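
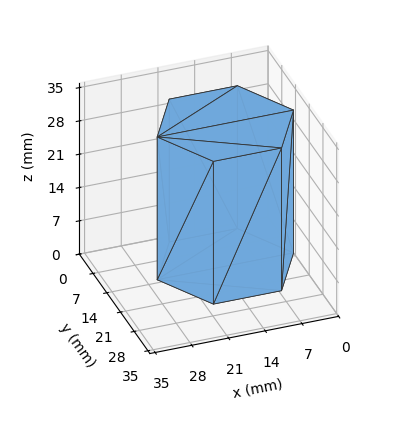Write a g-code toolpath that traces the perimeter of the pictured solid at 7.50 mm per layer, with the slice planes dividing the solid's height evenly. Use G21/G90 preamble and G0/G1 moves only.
Reading the render: the shape is a regular 6-sided prism (a cylinder approximated with 6 flat sides), circumscribed radius ≈ 13 mm, height ≈ 30 mm (dimensions read to the nearest mm from the axis ticks). For the g-code, the solid's height is divided into equal slices at the stated Δz and each level perimeter traced with G1 moves after a G0 lift.

; perimeter-only toolpath
G21 ; units = mm
G90 ; absolute positioning
G28 ; home
; layer 1
G0 Z7.50
G0 X26.00 Y13.00
G1 X19.50 Y24.26
G1 X6.50 Y24.26
G1 X0.00 Y13.00
G1 X6.50 Y1.74
G1 X19.50 Y1.74
G1 X26.00 Y13.00
; layer 2
G0 Z15.00
G0 X26.00 Y13.00
G1 X19.50 Y24.26
G1 X6.50 Y24.26
G1 X0.00 Y13.00
G1 X6.50 Y1.74
G1 X19.50 Y1.74
G1 X26.00 Y13.00
; layer 3
G0 Z22.50
G0 X26.00 Y13.00
G1 X19.50 Y24.26
G1 X6.50 Y24.26
G1 X0.00 Y13.00
G1 X6.50 Y1.74
G1 X19.50 Y1.74
G1 X26.00 Y13.00
; layer 4
G0 Z30.00
G0 X26.00 Y13.00
G1 X19.50 Y24.26
G1 X6.50 Y24.26
G1 X0.00 Y13.00
G1 X6.50 Y1.74
G1 X19.50 Y1.74
G1 X26.00 Y13.00
M2 ; end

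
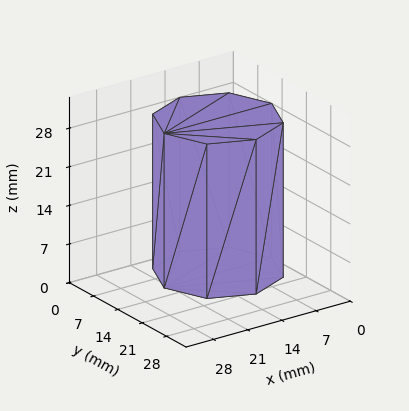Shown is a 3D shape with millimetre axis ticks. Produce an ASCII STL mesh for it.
Reading the render: the shape is a regular 8-sided prism (a cylinder approximated with 8 flat sides), circumscribed radius ≈ 11 mm, height ≈ 28 mm (dimensions read to the nearest mm from the axis ticks). For the STL, each face is triangulated and given an outward normal.

solid part
  facet normal 0.0000 0.0000 -1.0000
    outer loop
      vertex 11.0 22.0 0.0
      vertex 18.8 18.8 0.0
      vertex 22.0 11.0 0.0
    endloop
  endfacet
  facet normal 0.0000 0.0000 -1.0000
    outer loop
      vertex 3.2 18.8 0.0
      vertex 11.0 22.0 0.0
      vertex 22.0 11.0 0.0
    endloop
  endfacet
  facet normal 0.0000 0.0000 -1.0000
    outer loop
      vertex 0.0 11.0 0.0
      vertex 3.2 18.8 0.0
      vertex 22.0 11.0 0.0
    endloop
  endfacet
  facet normal 0.0000 0.0000 -1.0000
    outer loop
      vertex 3.2 3.2 0.0
      vertex 0.0 11.0 0.0
      vertex 22.0 11.0 0.0
    endloop
  endfacet
  facet normal 0.0000 0.0000 -1.0000
    outer loop
      vertex 11.0 0.0 0.0
      vertex 3.2 3.2 0.0
      vertex 22.0 11.0 0.0
    endloop
  endfacet
  facet normal 0.0000 0.0000 -1.0000
    outer loop
      vertex 18.8 3.2 0.0
      vertex 11.0 0.0 0.0
      vertex 22.0 11.0 0.0
    endloop
  endfacet
  facet normal 0.0000 0.0000 1.0000
    outer loop
      vertex 22.0 11.0 28.0
      vertex 18.8 18.8 28.0
      vertex 11.0 22.0 28.0
    endloop
  endfacet
  facet normal 0.0000 0.0000 1.0000
    outer loop
      vertex 22.0 11.0 28.0
      vertex 11.0 22.0 28.0
      vertex 3.2 18.8 28.0
    endloop
  endfacet
  facet normal 0.0000 0.0000 1.0000
    outer loop
      vertex 22.0 11.0 28.0
      vertex 3.2 18.8 28.0
      vertex 0.0 11.0 28.0
    endloop
  endfacet
  facet normal 0.0000 0.0000 1.0000
    outer loop
      vertex 22.0 11.0 28.0
      vertex 0.0 11.0 28.0
      vertex 3.2 3.2 28.0
    endloop
  endfacet
  facet normal 0.0000 0.0000 1.0000
    outer loop
      vertex 22.0 11.0 28.0
      vertex 3.2 3.2 28.0
      vertex 11.0 0.0 28.0
    endloop
  endfacet
  facet normal 0.0000 0.0000 1.0000
    outer loop
      vertex 22.0 11.0 28.0
      vertex 11.0 0.0 28.0
      vertex 18.8 3.2 28.0
    endloop
  endfacet
  facet normal 0.9252 0.3796 0.0000
    outer loop
      vertex 22.0 11.0 0.0
      vertex 18.8 18.8 0.0
      vertex 18.8 18.8 28.0
    endloop
  endfacet
  facet normal 0.9252 0.3796 0.0000
    outer loop
      vertex 22.0 11.0 0.0
      vertex 18.8 18.8 28.0
      vertex 22.0 11.0 28.0
    endloop
  endfacet
  facet normal 0.3796 0.9252 0.0000
    outer loop
      vertex 18.8 18.8 0.0
      vertex 11.0 22.0 0.0
      vertex 11.0 22.0 28.0
    endloop
  endfacet
  facet normal 0.3796 0.9252 0.0000
    outer loop
      vertex 18.8 18.8 0.0
      vertex 11.0 22.0 28.0
      vertex 18.8 18.8 28.0
    endloop
  endfacet
  facet normal -0.3796 0.9252 0.0000
    outer loop
      vertex 11.0 22.0 0.0
      vertex 3.2 18.8 0.0
      vertex 3.2 18.8 28.0
    endloop
  endfacet
  facet normal -0.3796 0.9252 0.0000
    outer loop
      vertex 11.0 22.0 0.0
      vertex 3.2 18.8 28.0
      vertex 11.0 22.0 28.0
    endloop
  endfacet
  facet normal -0.9252 0.3796 0.0000
    outer loop
      vertex 3.2 18.8 0.0
      vertex 0.0 11.0 0.0
      vertex 0.0 11.0 28.0
    endloop
  endfacet
  facet normal -0.9252 0.3796 0.0000
    outer loop
      vertex 3.2 18.8 0.0
      vertex 0.0 11.0 28.0
      vertex 3.2 18.8 28.0
    endloop
  endfacet
  facet normal -0.9252 -0.3796 0.0000
    outer loop
      vertex 0.0 11.0 0.0
      vertex 3.2 3.2 0.0
      vertex 3.2 3.2 28.0
    endloop
  endfacet
  facet normal -0.9252 -0.3796 0.0000
    outer loop
      vertex 0.0 11.0 0.0
      vertex 3.2 3.2 28.0
      vertex 0.0 11.0 28.0
    endloop
  endfacet
  facet normal -0.3796 -0.9252 0.0000
    outer loop
      vertex 3.2 3.2 0.0
      vertex 11.0 0.0 0.0
      vertex 11.0 0.0 28.0
    endloop
  endfacet
  facet normal -0.3796 -0.9252 0.0000
    outer loop
      vertex 3.2 3.2 0.0
      vertex 11.0 0.0 28.0
      vertex 3.2 3.2 28.0
    endloop
  endfacet
  facet normal 0.3796 -0.9252 0.0000
    outer loop
      vertex 11.0 0.0 0.0
      vertex 18.8 3.2 0.0
      vertex 18.8 3.2 28.0
    endloop
  endfacet
  facet normal 0.3796 -0.9252 0.0000
    outer loop
      vertex 11.0 0.0 0.0
      vertex 18.8 3.2 28.0
      vertex 11.0 0.0 28.0
    endloop
  endfacet
  facet normal 0.9252 -0.3796 0.0000
    outer loop
      vertex 18.8 3.2 0.0
      vertex 22.0 11.0 0.0
      vertex 22.0 11.0 28.0
    endloop
  endfacet
  facet normal 0.9252 -0.3796 0.0000
    outer loop
      vertex 18.8 3.2 0.0
      vertex 22.0 11.0 28.0
      vertex 18.8 3.2 28.0
    endloop
  endfacet
endsolid part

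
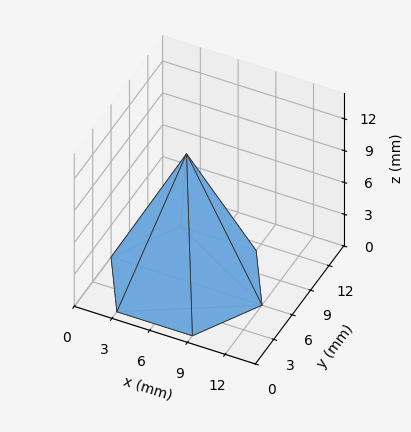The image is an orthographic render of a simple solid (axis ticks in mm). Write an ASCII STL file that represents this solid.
Reading the render: the shape is a regular 6-sided pyramid, base circumscribed radius ≈ 6 mm, apex at z ≈ 12 mm (dimensions read to the nearest mm from the axis ticks). For the STL, each face is triangulated and given an outward normal.

solid part
  facet normal 0.0000 0.0000 -1.0000
    outer loop
      vertex 3.000 11.196 0.000
      vertex 9.000 11.196 0.000
      vertex 12.000 6.000 0.000
    endloop
  endfacet
  facet normal 0.0000 0.0000 -1.0000
    outer loop
      vertex 0.000 6.000 0.000
      vertex 3.000 11.196 0.000
      vertex 12.000 6.000 0.000
    endloop
  endfacet
  facet normal 0.0000 0.0000 -1.0000
    outer loop
      vertex 3.000 0.804 0.000
      vertex 0.000 6.000 0.000
      vertex 12.000 6.000 0.000
    endloop
  endfacet
  facet normal 0.0000 0.0000 -1.0000
    outer loop
      vertex 9.000 0.804 0.000
      vertex 3.000 0.804 0.000
      vertex 12.000 6.000 0.000
    endloop
  endfacet
  facet normal 0.7947 0.4588 0.3974
    outer loop
      vertex 12.000 6.000 0.000
      vertex 9.000 11.196 0.000
      vertex 6.000 6.000 12.000
    endloop
  endfacet
  facet normal 0.0000 0.9177 0.3973
    outer loop
      vertex 9.000 11.196 0.000
      vertex 3.000 11.196 0.000
      vertex 6.000 6.000 12.000
    endloop
  endfacet
  facet normal -0.7947 0.4588 0.3974
    outer loop
      vertex 3.000 11.196 0.000
      vertex 0.000 6.000 0.000
      vertex 6.000 6.000 12.000
    endloop
  endfacet
  facet normal -0.7947 -0.4588 0.3974
    outer loop
      vertex 0.000 6.000 0.000
      vertex 3.000 0.804 0.000
      vertex 6.000 6.000 12.000
    endloop
  endfacet
  facet normal 0.0000 -0.9177 0.3973
    outer loop
      vertex 3.000 0.804 0.000
      vertex 9.000 0.804 0.000
      vertex 6.000 6.000 12.000
    endloop
  endfacet
  facet normal 0.7947 -0.4588 0.3974
    outer loop
      vertex 9.000 0.804 0.000
      vertex 12.000 6.000 0.000
      vertex 6.000 6.000 12.000
    endloop
  endfacet
endsolid part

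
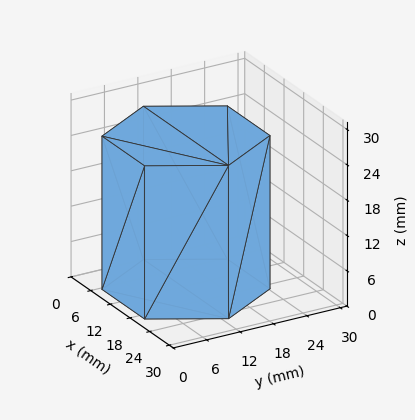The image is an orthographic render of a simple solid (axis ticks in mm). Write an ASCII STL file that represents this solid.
Reading the render: the shape is a regular 6-sided prism (a cylinder approximated with 6 flat sides), circumscribed radius ≈ 13 mm, height ≈ 26 mm (dimensions read to the nearest mm from the axis ticks). For the STL, each face is triangulated and given an outward normal.

solid part
  facet normal 0.0000 0.0000 -1.0000
    outer loop
      vertex 6.50 24.26 0.00
      vertex 19.50 24.26 0.00
      vertex 26.00 13.00 0.00
    endloop
  endfacet
  facet normal 0.0000 0.0000 -1.0000
    outer loop
      vertex 0.00 13.00 0.00
      vertex 6.50 24.26 0.00
      vertex 26.00 13.00 0.00
    endloop
  endfacet
  facet normal 0.0000 0.0000 -1.0000
    outer loop
      vertex 6.50 1.74 0.00
      vertex 0.00 13.00 0.00
      vertex 26.00 13.00 0.00
    endloop
  endfacet
  facet normal 0.0000 0.0000 -1.0000
    outer loop
      vertex 19.50 1.74 0.00
      vertex 6.50 1.74 0.00
      vertex 26.00 13.00 0.00
    endloop
  endfacet
  facet normal 0.0000 0.0000 1.0000
    outer loop
      vertex 26.00 13.00 26.00
      vertex 19.50 24.26 26.00
      vertex 6.50 24.26 26.00
    endloop
  endfacet
  facet normal 0.0000 0.0000 1.0000
    outer loop
      vertex 26.00 13.00 26.00
      vertex 6.50 24.26 26.00
      vertex 0.00 13.00 26.00
    endloop
  endfacet
  facet normal 0.0000 0.0000 1.0000
    outer loop
      vertex 26.00 13.00 26.00
      vertex 0.00 13.00 26.00
      vertex 6.50 1.74 26.00
    endloop
  endfacet
  facet normal 0.0000 0.0000 1.0000
    outer loop
      vertex 26.00 13.00 26.00
      vertex 6.50 1.74 26.00
      vertex 19.50 1.74 26.00
    endloop
  endfacet
  facet normal 0.8661 0.4999 0.0000
    outer loop
      vertex 26.00 13.00 0.00
      vertex 19.50 24.26 0.00
      vertex 19.50 24.26 26.00
    endloop
  endfacet
  facet normal 0.8661 0.4999 0.0000
    outer loop
      vertex 26.00 13.00 0.00
      vertex 19.50 24.26 26.00
      vertex 26.00 13.00 26.00
    endloop
  endfacet
  facet normal 0.0000 1.0000 0.0000
    outer loop
      vertex 19.50 24.26 0.00
      vertex 6.50 24.26 0.00
      vertex 6.50 24.26 26.00
    endloop
  endfacet
  facet normal 0.0000 1.0000 0.0000
    outer loop
      vertex 19.50 24.26 0.00
      vertex 6.50 24.26 26.00
      vertex 19.50 24.26 26.00
    endloop
  endfacet
  facet normal -0.8661 0.4999 0.0000
    outer loop
      vertex 6.50 24.26 0.00
      vertex 0.00 13.00 0.00
      vertex 0.00 13.00 26.00
    endloop
  endfacet
  facet normal -0.8661 0.4999 0.0000
    outer loop
      vertex 6.50 24.26 0.00
      vertex 0.00 13.00 26.00
      vertex 6.50 24.26 26.00
    endloop
  endfacet
  facet normal -0.8661 -0.4999 0.0000
    outer loop
      vertex 0.00 13.00 0.00
      vertex 6.50 1.74 0.00
      vertex 6.50 1.74 26.00
    endloop
  endfacet
  facet normal -0.8661 -0.4999 0.0000
    outer loop
      vertex 0.00 13.00 0.00
      vertex 6.50 1.74 26.00
      vertex 0.00 13.00 26.00
    endloop
  endfacet
  facet normal 0.0000 -1.0000 0.0000
    outer loop
      vertex 6.50 1.74 0.00
      vertex 19.50 1.74 0.00
      vertex 19.50 1.74 26.00
    endloop
  endfacet
  facet normal 0.0000 -1.0000 0.0000
    outer loop
      vertex 6.50 1.74 0.00
      vertex 19.50 1.74 26.00
      vertex 6.50 1.74 26.00
    endloop
  endfacet
  facet normal 0.8661 -0.4999 0.0000
    outer loop
      vertex 19.50 1.74 0.00
      vertex 26.00 13.00 0.00
      vertex 26.00 13.00 26.00
    endloop
  endfacet
  facet normal 0.8661 -0.4999 0.0000
    outer loop
      vertex 19.50 1.74 0.00
      vertex 26.00 13.00 26.00
      vertex 19.50 1.74 26.00
    endloop
  endfacet
endsolid part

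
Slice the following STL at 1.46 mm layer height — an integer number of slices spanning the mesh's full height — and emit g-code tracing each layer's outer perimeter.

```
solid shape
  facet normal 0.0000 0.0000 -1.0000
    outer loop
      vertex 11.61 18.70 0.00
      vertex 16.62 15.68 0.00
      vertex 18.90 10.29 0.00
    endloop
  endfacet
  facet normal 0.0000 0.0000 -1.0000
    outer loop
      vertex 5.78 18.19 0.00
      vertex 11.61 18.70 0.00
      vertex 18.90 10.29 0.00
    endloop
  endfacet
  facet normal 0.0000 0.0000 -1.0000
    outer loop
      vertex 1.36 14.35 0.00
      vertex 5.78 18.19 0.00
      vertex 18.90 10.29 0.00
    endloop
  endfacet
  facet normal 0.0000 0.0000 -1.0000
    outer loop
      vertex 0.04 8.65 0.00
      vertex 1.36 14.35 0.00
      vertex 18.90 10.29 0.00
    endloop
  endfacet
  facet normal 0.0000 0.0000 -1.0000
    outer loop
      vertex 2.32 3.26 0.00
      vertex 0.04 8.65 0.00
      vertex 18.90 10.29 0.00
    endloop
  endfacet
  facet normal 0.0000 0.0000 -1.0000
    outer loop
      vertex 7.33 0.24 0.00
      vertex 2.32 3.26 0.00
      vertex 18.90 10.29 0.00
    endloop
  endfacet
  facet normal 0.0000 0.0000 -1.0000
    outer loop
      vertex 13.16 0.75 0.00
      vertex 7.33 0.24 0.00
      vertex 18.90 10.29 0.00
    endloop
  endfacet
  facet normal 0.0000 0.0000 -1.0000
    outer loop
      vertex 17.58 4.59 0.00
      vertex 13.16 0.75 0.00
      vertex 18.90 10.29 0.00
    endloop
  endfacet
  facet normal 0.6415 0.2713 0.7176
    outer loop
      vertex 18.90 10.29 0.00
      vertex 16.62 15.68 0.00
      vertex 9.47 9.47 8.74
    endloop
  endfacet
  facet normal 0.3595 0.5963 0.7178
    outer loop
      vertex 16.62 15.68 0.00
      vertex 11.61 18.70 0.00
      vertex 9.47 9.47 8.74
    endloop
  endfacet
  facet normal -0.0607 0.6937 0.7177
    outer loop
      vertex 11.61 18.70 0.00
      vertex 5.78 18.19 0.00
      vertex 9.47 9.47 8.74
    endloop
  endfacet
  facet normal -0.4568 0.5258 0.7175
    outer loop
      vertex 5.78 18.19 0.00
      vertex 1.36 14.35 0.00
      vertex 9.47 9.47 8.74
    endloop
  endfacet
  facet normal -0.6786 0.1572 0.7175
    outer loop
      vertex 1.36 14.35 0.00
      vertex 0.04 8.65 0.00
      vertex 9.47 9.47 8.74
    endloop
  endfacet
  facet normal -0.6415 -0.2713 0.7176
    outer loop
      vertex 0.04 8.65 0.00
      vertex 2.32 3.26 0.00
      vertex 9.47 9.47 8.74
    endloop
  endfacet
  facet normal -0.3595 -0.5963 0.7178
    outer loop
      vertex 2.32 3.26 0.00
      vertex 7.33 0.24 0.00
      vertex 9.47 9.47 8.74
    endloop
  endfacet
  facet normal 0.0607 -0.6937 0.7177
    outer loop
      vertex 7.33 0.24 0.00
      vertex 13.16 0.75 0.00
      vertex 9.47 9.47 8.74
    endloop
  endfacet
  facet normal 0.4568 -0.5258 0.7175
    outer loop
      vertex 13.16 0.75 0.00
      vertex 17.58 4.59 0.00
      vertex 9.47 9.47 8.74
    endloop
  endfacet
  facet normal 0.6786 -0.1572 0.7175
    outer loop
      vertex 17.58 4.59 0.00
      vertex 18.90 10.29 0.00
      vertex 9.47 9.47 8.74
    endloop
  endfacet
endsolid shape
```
; perimeter-only toolpath
G21 ; units = mm
G90 ; absolute positioning
G28 ; home
; layer 1
G0 Z1.46
G0 X17.33 Y10.15
G1 X15.43 Y14.64
G1 X11.25 Y17.16
G1 X6.40 Y16.74
G1 X2.71 Y13.54
G1 X1.61 Y8.79
G1 X3.51 Y4.29
G1 X7.69 Y1.78
G1 X12.54 Y2.20
G1 X16.23 Y5.40
G1 X17.33 Y10.15
; layer 2
G0 Z2.91
G0 X15.76 Y10.02
G1 X14.24 Y13.61
G1 X10.90 Y15.62
G1 X7.01 Y15.28
G1 X4.06 Y12.72
G1 X3.18 Y8.92
G1 X4.70 Y5.33
G1 X8.04 Y3.32
G1 X11.93 Y3.66
G1 X14.88 Y6.22
G1 X15.76 Y10.02
; layer 3
G0 Z4.37
G0 X14.18 Y9.88
G1 X13.05 Y12.57
G1 X10.54 Y14.09
G1 X7.62 Y13.83
G1 X5.42 Y11.91
G1 X4.75 Y9.06
G1 X5.90 Y6.37
G1 X8.40 Y4.86
G1 X11.32 Y5.11
G1 X13.52 Y7.03
G1 X14.18 Y9.88
; layer 4
G0 Z5.83
G0 X12.61 Y9.74
G1 X11.85 Y11.54
G1 X10.18 Y12.55
G1 X8.24 Y12.38
G1 X6.77 Y11.10
G1 X6.33 Y9.20
G1 X7.09 Y7.40
G1 X8.76 Y6.39
G1 X10.70 Y6.56
G1 X12.17 Y7.84
G1 X12.61 Y9.74
; layer 5
G0 Z7.28
G0 X11.04 Y9.61
G1 X10.66 Y10.51
G1 X9.83 Y11.01
G1 X8.86 Y10.92
G1 X8.12 Y10.28
G1 X7.90 Y9.33
G1 X8.28 Y8.44
G1 X9.11 Y7.93
G1 X10.09 Y8.02
G1 X10.82 Y8.66
G1 X11.04 Y9.61
M2 ; end

The solid is a regular 10-sided pyramid, base circumscribed radius ≈ 9.47 mm, apex at z ≈ 8.74 mm. Slicing at Δz = 1.46 mm — 6 equal slices spanning the solid's height, so layer i sits at z = i·h/6 — gives 5 non-empty perimeters. Each is a 10-segment closed polygon; G0 lifts to the layer z and rapids to the start vertex, then G1 traces the edges. The cross-section shrinks linearly with z (the slice at the apex is degenerate and omitted).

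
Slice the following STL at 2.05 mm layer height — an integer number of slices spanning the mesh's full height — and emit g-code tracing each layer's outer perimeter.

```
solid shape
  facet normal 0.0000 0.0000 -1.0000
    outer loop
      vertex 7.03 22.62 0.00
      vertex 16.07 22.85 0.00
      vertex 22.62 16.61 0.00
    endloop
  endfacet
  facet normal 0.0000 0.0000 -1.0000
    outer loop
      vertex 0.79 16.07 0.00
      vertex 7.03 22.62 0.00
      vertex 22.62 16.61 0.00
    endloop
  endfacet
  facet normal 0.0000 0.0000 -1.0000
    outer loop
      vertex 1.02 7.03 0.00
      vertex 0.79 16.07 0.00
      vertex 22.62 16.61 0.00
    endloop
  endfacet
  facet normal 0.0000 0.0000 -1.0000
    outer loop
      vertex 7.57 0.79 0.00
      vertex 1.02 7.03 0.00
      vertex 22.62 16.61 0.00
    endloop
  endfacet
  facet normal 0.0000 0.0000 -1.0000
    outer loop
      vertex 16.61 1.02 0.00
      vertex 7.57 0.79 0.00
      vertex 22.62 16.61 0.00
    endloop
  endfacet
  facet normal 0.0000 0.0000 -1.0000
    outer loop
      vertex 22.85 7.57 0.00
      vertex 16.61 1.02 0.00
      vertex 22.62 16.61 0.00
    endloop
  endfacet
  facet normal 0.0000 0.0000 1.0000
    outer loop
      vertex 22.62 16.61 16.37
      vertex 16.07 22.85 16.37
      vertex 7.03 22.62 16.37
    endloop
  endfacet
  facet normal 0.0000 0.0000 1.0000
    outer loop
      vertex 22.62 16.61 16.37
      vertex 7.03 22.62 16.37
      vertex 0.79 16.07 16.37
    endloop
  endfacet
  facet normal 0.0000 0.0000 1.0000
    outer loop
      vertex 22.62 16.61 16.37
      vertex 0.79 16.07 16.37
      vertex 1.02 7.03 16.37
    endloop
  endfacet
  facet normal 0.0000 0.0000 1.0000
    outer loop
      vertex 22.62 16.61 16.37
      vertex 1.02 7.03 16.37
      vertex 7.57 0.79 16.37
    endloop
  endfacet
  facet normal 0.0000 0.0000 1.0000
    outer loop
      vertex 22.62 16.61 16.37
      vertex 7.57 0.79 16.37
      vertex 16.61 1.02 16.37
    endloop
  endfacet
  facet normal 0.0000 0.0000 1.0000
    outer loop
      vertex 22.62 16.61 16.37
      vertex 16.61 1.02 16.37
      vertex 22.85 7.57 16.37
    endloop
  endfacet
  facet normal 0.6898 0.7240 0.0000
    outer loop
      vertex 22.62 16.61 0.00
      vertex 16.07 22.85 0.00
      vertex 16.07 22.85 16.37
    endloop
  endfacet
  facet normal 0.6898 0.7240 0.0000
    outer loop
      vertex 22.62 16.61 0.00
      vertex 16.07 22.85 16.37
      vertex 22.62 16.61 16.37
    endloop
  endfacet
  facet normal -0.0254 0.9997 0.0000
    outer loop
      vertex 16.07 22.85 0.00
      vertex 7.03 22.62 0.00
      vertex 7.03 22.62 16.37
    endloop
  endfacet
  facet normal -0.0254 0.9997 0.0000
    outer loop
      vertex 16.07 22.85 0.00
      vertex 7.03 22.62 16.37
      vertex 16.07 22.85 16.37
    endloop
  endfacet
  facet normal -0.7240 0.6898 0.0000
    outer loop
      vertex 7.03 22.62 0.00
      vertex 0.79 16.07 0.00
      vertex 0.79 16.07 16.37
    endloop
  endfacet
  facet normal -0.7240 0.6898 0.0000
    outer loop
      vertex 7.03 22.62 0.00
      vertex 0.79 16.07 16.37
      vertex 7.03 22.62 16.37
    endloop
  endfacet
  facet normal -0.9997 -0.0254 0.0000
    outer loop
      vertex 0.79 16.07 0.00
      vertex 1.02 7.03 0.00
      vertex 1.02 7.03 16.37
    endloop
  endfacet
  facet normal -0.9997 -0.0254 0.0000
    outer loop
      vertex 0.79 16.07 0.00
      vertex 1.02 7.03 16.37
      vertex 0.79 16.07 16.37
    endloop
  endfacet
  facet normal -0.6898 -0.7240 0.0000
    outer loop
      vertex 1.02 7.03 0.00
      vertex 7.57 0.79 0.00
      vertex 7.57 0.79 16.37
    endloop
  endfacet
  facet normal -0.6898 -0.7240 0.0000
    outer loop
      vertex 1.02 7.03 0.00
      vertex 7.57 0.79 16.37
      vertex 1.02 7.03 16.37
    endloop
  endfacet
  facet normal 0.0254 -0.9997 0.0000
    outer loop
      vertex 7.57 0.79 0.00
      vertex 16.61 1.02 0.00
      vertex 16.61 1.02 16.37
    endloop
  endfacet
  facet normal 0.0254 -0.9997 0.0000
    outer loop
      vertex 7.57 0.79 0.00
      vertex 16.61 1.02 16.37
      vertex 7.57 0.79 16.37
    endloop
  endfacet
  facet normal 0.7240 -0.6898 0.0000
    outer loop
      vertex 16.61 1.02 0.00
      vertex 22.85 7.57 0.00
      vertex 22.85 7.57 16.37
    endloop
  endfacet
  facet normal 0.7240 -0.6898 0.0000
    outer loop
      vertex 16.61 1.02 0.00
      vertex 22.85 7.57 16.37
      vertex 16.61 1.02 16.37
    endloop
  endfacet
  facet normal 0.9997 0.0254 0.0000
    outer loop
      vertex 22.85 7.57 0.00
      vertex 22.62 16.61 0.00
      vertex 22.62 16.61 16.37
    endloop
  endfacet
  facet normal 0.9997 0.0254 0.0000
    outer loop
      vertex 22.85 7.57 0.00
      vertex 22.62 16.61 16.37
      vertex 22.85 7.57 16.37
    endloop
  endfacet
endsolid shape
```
; perimeter-only toolpath
G21 ; units = mm
G90 ; absolute positioning
G28 ; home
; layer 1
G0 Z2.05
G0 X22.62 Y16.61
G1 X16.07 Y22.85
G1 X7.03 Y22.62
G1 X0.79 Y16.07
G1 X1.02 Y7.03
G1 X7.57 Y0.79
G1 X16.61 Y1.02
G1 X22.85 Y7.57
G1 X22.62 Y16.61
; layer 2
G0 Z4.09
G0 X22.62 Y16.61
G1 X16.07 Y22.85
G1 X7.03 Y22.62
G1 X0.79 Y16.07
G1 X1.02 Y7.03
G1 X7.57 Y0.79
G1 X16.61 Y1.02
G1 X22.85 Y7.57
G1 X22.62 Y16.61
; layer 3
G0 Z6.14
G0 X22.62 Y16.61
G1 X16.07 Y22.85
G1 X7.03 Y22.62
G1 X0.79 Y16.07
G1 X1.02 Y7.03
G1 X7.57 Y0.79
G1 X16.61 Y1.02
G1 X22.85 Y7.57
G1 X22.62 Y16.61
; layer 4
G0 Z8.19
G0 X22.62 Y16.61
G1 X16.07 Y22.85
G1 X7.03 Y22.62
G1 X0.79 Y16.07
G1 X1.02 Y7.03
G1 X7.57 Y0.79
G1 X16.61 Y1.02
G1 X22.85 Y7.57
G1 X22.62 Y16.61
; layer 5
G0 Z10.23
G0 X22.62 Y16.61
G1 X16.07 Y22.85
G1 X7.03 Y22.62
G1 X0.79 Y16.07
G1 X1.02 Y7.03
G1 X7.57 Y0.79
G1 X16.61 Y1.02
G1 X22.85 Y7.57
G1 X22.62 Y16.61
; layer 6
G0 Z12.28
G0 X22.62 Y16.61
G1 X16.07 Y22.85
G1 X7.03 Y22.62
G1 X0.79 Y16.07
G1 X1.02 Y7.03
G1 X7.57 Y0.79
G1 X16.61 Y1.02
G1 X22.85 Y7.57
G1 X22.62 Y16.61
; layer 7
G0 Z14.32
G0 X22.62 Y16.61
G1 X16.07 Y22.85
G1 X7.03 Y22.62
G1 X0.79 Y16.07
G1 X1.02 Y7.03
G1 X7.57 Y0.79
G1 X16.61 Y1.02
G1 X22.85 Y7.57
G1 X22.62 Y16.61
; layer 8
G0 Z16.37
G0 X22.62 Y16.61
G1 X16.07 Y22.85
G1 X7.03 Y22.62
G1 X0.79 Y16.07
G1 X1.02 Y7.03
G1 X7.57 Y0.79
G1 X16.61 Y1.02
G1 X22.85 Y7.57
G1 X22.62 Y16.61
M2 ; end

The solid is a regular 8-sided prism (a cylinder approximated with 8 flat sides), circumscribed radius ≈ 11.8 mm, height ≈ 16.4 mm. Slicing at Δz = 2.05 mm — 8 equal slices spanning the solid's height, so layer i sits at z = i·h/8 — gives 8 non-empty perimeters. Each is a 8-segment closed polygon; G0 lifts to the layer z and rapids to the start vertex, then G1 traces the edges.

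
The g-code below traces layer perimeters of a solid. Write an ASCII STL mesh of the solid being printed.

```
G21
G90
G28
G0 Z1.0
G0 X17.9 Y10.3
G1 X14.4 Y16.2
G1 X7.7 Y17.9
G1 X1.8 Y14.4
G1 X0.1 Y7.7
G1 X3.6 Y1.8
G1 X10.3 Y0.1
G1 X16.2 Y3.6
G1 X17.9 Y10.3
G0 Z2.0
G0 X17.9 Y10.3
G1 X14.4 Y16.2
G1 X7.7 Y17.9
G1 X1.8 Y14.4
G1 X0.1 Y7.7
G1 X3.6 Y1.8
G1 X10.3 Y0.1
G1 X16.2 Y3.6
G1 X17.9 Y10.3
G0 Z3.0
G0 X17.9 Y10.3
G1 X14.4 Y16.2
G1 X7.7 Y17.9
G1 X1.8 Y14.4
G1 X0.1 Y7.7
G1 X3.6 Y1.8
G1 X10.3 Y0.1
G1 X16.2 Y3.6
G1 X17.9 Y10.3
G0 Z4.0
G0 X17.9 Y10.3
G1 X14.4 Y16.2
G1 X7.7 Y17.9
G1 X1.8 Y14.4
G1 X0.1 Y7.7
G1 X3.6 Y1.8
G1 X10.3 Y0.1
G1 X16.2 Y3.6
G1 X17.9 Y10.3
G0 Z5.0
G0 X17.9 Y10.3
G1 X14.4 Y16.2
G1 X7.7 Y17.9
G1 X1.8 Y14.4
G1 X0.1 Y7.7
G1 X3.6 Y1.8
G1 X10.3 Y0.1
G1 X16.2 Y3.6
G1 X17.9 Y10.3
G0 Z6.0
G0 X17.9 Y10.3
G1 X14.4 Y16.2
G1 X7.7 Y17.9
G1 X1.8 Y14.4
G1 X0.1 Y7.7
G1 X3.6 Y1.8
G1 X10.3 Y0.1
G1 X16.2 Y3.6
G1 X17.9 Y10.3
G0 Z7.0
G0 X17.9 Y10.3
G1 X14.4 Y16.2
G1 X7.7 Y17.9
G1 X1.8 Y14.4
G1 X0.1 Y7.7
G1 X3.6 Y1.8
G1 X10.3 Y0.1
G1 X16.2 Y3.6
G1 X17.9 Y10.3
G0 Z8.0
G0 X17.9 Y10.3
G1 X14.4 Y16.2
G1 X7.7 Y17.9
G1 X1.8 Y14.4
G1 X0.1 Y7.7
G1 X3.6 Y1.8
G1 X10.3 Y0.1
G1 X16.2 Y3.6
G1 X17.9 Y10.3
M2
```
solid part
  facet normal 0.0000 0.0000 -1.0000
    outer loop
      vertex 7.7 17.9 0.0
      vertex 14.4 16.2 0.0
      vertex 17.9 10.3 0.0
    endloop
  endfacet
  facet normal 0.0000 0.0000 -1.0000
    outer loop
      vertex 1.8 14.4 0.0
      vertex 7.7 17.9 0.0
      vertex 17.9 10.3 0.0
    endloop
  endfacet
  facet normal 0.0000 0.0000 -1.0000
    outer loop
      vertex 0.1 7.7 0.0
      vertex 1.8 14.4 0.0
      vertex 17.9 10.3 0.0
    endloop
  endfacet
  facet normal 0.0000 0.0000 -1.0000
    outer loop
      vertex 3.6 1.8 0.0
      vertex 0.1 7.7 0.0
      vertex 17.9 10.3 0.0
    endloop
  endfacet
  facet normal 0.0000 0.0000 -1.0000
    outer loop
      vertex 10.3 0.1 0.0
      vertex 3.6 1.8 0.0
      vertex 17.9 10.3 0.0
    endloop
  endfacet
  facet normal 0.0000 0.0000 -1.0000
    outer loop
      vertex 16.2 3.6 0.0
      vertex 10.3 0.1 0.0
      vertex 17.9 10.3 0.0
    endloop
  endfacet
  facet normal 0.0000 0.0000 1.0000
    outer loop
      vertex 17.9 10.3 8.0
      vertex 14.4 16.2 8.0
      vertex 7.7 17.9 8.0
    endloop
  endfacet
  facet normal 0.0000 0.0000 1.0000
    outer loop
      vertex 17.9 10.3 8.0
      vertex 7.7 17.9 8.0
      vertex 1.8 14.4 8.0
    endloop
  endfacet
  facet normal 0.0000 0.0000 1.0000
    outer loop
      vertex 17.9 10.3 8.0
      vertex 1.8 14.4 8.0
      vertex 0.1 7.7 8.0
    endloop
  endfacet
  facet normal 0.0000 0.0000 1.0000
    outer loop
      vertex 17.9 10.3 8.0
      vertex 0.1 7.7 8.0
      vertex 3.6 1.8 8.0
    endloop
  endfacet
  facet normal 0.0000 0.0000 1.0000
    outer loop
      vertex 17.9 10.3 8.0
      vertex 3.6 1.8 8.0
      vertex 10.3 0.1 8.0
    endloop
  endfacet
  facet normal 0.0000 0.0000 1.0000
    outer loop
      vertex 17.9 10.3 8.0
      vertex 10.3 0.1 8.0
      vertex 16.2 3.6 8.0
    endloop
  endfacet
  facet normal 0.8601 0.5102 0.0000
    outer loop
      vertex 17.9 10.3 0.0
      vertex 14.4 16.2 0.0
      vertex 14.4 16.2 8.0
    endloop
  endfacet
  facet normal 0.8601 0.5102 0.0000
    outer loop
      vertex 17.9 10.3 0.0
      vertex 14.4 16.2 8.0
      vertex 17.9 10.3 8.0
    endloop
  endfacet
  facet normal 0.2459 0.9693 0.0000
    outer loop
      vertex 14.4 16.2 0.0
      vertex 7.7 17.9 0.0
      vertex 7.7 17.9 8.0
    endloop
  endfacet
  facet normal 0.2459 0.9693 0.0000
    outer loop
      vertex 14.4 16.2 0.0
      vertex 7.7 17.9 8.0
      vertex 14.4 16.2 8.0
    endloop
  endfacet
  facet normal -0.5102 0.8601 0.0000
    outer loop
      vertex 7.7 17.9 0.0
      vertex 1.8 14.4 0.0
      vertex 1.8 14.4 8.0
    endloop
  endfacet
  facet normal -0.5102 0.8601 0.0000
    outer loop
      vertex 7.7 17.9 0.0
      vertex 1.8 14.4 8.0
      vertex 7.7 17.9 8.0
    endloop
  endfacet
  facet normal -0.9693 0.2459 0.0000
    outer loop
      vertex 1.8 14.4 0.0
      vertex 0.1 7.7 0.0
      vertex 0.1 7.7 8.0
    endloop
  endfacet
  facet normal -0.9693 0.2459 0.0000
    outer loop
      vertex 1.8 14.4 0.0
      vertex 0.1 7.7 8.0
      vertex 1.8 14.4 8.0
    endloop
  endfacet
  facet normal -0.8601 -0.5102 0.0000
    outer loop
      vertex 0.1 7.7 0.0
      vertex 3.6 1.8 0.0
      vertex 3.6 1.8 8.0
    endloop
  endfacet
  facet normal -0.8601 -0.5102 0.0000
    outer loop
      vertex 0.1 7.7 0.0
      vertex 3.6 1.8 8.0
      vertex 0.1 7.7 8.0
    endloop
  endfacet
  facet normal -0.2459 -0.9693 0.0000
    outer loop
      vertex 3.6 1.8 0.0
      vertex 10.3 0.1 0.0
      vertex 10.3 0.1 8.0
    endloop
  endfacet
  facet normal -0.2459 -0.9693 0.0000
    outer loop
      vertex 3.6 1.8 0.0
      vertex 10.3 0.1 8.0
      vertex 3.6 1.8 8.0
    endloop
  endfacet
  facet normal 0.5102 -0.8601 0.0000
    outer loop
      vertex 10.3 0.1 0.0
      vertex 16.2 3.6 0.0
      vertex 16.2 3.6 8.0
    endloop
  endfacet
  facet normal 0.5102 -0.8601 0.0000
    outer loop
      vertex 10.3 0.1 0.0
      vertex 16.2 3.6 8.0
      vertex 10.3 0.1 8.0
    endloop
  endfacet
  facet normal 0.9693 -0.2459 0.0000
    outer loop
      vertex 16.2 3.6 0.0
      vertex 17.9 10.3 0.0
      vertex 17.9 10.3 8.0
    endloop
  endfacet
  facet normal 0.9693 -0.2459 0.0000
    outer loop
      vertex 16.2 3.6 0.0
      vertex 17.9 10.3 8.0
      vertex 16.2 3.6 8.0
    endloop
  endfacet
endsolid part

The G0 Z moves step by Δz≈1.0 mm. Every layer's G1 loop is the same polygon, so the solid is a straight extrusion of it from z=0 to z≈8. Closing with flat bottom and top caps and triangulating gives 28 facets — a regular 8-sided prism (a cylinder approximated with 8 flat sides), circumscribed radius ≈ 9 mm, height ≈ 8 mm.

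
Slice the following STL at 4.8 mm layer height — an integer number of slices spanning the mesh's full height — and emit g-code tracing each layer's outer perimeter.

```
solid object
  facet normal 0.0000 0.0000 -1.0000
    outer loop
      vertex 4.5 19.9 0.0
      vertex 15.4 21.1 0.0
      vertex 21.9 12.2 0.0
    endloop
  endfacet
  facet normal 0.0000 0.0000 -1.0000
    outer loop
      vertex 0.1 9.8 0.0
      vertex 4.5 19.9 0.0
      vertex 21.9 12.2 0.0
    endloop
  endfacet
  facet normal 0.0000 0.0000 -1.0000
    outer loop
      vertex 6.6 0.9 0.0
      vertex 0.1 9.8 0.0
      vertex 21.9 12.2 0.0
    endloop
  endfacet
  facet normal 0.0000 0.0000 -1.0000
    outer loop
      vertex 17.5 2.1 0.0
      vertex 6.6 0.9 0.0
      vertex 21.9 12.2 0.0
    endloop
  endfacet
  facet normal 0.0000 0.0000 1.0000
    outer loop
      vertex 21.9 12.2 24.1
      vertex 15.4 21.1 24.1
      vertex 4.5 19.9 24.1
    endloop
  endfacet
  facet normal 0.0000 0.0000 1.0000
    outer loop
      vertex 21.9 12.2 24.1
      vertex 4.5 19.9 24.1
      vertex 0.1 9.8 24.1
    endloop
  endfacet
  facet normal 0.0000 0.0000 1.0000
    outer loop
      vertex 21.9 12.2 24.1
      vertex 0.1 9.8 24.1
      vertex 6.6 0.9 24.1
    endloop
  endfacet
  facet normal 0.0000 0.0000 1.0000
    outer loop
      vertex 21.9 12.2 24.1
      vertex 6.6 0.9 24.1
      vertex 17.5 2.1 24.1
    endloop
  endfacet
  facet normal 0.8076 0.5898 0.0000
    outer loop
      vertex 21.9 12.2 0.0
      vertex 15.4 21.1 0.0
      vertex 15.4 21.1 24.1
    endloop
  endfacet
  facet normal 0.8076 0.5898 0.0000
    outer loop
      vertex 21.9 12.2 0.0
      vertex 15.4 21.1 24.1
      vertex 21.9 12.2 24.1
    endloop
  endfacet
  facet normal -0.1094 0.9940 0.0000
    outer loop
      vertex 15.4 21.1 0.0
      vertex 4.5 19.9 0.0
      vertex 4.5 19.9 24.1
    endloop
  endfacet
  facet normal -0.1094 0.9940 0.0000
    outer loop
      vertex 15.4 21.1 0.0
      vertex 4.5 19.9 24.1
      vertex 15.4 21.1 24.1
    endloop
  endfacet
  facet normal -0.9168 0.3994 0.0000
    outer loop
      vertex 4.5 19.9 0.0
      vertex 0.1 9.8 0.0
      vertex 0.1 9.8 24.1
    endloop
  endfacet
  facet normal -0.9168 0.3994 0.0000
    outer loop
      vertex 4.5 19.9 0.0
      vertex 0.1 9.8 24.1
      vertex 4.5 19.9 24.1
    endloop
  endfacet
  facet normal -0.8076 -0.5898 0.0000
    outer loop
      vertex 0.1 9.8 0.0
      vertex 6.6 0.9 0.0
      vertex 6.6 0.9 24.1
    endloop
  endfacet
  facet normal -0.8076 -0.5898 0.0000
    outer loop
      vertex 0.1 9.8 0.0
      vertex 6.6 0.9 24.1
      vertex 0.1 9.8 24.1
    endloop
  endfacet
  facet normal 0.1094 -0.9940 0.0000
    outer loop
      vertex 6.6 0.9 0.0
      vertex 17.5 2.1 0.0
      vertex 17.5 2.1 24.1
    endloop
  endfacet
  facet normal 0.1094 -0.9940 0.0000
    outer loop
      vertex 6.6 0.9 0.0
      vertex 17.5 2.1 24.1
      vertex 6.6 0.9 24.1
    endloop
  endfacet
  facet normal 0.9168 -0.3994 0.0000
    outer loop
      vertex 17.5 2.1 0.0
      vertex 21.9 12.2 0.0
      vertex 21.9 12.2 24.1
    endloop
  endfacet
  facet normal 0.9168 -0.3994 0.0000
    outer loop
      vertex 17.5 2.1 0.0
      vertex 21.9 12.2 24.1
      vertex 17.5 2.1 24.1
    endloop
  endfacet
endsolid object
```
; perimeter-only toolpath
G21 ; units = mm
G90 ; absolute positioning
G28 ; home
; layer 1
G0 Z4.8
G0 X21.9 Y12.2
G1 X15.4 Y21.1
G1 X4.5 Y19.9
G1 X0.1 Y9.8
G1 X6.6 Y0.9
G1 X17.5 Y2.1
G1 X21.9 Y12.2
; layer 2
G0 Z9.6
G0 X21.9 Y12.2
G1 X15.4 Y21.1
G1 X4.5 Y19.9
G1 X0.1 Y9.8
G1 X6.6 Y0.9
G1 X17.5 Y2.1
G1 X21.9 Y12.2
; layer 3
G0 Z14.5
G0 X21.9 Y12.2
G1 X15.4 Y21.1
G1 X4.5 Y19.9
G1 X0.1 Y9.8
G1 X6.6 Y0.9
G1 X17.5 Y2.1
G1 X21.9 Y12.2
; layer 4
G0 Z19.3
G0 X21.9 Y12.2
G1 X15.4 Y21.1
G1 X4.5 Y19.9
G1 X0.1 Y9.8
G1 X6.6 Y0.9
G1 X17.5 Y2.1
G1 X21.9 Y12.2
; layer 5
G0 Z24.1
G0 X21.9 Y12.2
G1 X15.4 Y21.1
G1 X4.5 Y19.9
G1 X0.1 Y9.8
G1 X6.6 Y0.9
G1 X17.5 Y2.1
G1 X21.9 Y12.2
M2 ; end

The solid is a regular 6-sided prism (a cylinder approximated with 6 flat sides), circumscribed radius ≈ 11 mm, height ≈ 24.1 mm. Slicing at Δz = 4.8 mm — 5 equal slices spanning the solid's height, so layer i sits at z = i·h/5 — gives 5 non-empty perimeters. Each is a 6-segment closed polygon; G0 lifts to the layer z and rapids to the start vertex, then G1 traces the edges.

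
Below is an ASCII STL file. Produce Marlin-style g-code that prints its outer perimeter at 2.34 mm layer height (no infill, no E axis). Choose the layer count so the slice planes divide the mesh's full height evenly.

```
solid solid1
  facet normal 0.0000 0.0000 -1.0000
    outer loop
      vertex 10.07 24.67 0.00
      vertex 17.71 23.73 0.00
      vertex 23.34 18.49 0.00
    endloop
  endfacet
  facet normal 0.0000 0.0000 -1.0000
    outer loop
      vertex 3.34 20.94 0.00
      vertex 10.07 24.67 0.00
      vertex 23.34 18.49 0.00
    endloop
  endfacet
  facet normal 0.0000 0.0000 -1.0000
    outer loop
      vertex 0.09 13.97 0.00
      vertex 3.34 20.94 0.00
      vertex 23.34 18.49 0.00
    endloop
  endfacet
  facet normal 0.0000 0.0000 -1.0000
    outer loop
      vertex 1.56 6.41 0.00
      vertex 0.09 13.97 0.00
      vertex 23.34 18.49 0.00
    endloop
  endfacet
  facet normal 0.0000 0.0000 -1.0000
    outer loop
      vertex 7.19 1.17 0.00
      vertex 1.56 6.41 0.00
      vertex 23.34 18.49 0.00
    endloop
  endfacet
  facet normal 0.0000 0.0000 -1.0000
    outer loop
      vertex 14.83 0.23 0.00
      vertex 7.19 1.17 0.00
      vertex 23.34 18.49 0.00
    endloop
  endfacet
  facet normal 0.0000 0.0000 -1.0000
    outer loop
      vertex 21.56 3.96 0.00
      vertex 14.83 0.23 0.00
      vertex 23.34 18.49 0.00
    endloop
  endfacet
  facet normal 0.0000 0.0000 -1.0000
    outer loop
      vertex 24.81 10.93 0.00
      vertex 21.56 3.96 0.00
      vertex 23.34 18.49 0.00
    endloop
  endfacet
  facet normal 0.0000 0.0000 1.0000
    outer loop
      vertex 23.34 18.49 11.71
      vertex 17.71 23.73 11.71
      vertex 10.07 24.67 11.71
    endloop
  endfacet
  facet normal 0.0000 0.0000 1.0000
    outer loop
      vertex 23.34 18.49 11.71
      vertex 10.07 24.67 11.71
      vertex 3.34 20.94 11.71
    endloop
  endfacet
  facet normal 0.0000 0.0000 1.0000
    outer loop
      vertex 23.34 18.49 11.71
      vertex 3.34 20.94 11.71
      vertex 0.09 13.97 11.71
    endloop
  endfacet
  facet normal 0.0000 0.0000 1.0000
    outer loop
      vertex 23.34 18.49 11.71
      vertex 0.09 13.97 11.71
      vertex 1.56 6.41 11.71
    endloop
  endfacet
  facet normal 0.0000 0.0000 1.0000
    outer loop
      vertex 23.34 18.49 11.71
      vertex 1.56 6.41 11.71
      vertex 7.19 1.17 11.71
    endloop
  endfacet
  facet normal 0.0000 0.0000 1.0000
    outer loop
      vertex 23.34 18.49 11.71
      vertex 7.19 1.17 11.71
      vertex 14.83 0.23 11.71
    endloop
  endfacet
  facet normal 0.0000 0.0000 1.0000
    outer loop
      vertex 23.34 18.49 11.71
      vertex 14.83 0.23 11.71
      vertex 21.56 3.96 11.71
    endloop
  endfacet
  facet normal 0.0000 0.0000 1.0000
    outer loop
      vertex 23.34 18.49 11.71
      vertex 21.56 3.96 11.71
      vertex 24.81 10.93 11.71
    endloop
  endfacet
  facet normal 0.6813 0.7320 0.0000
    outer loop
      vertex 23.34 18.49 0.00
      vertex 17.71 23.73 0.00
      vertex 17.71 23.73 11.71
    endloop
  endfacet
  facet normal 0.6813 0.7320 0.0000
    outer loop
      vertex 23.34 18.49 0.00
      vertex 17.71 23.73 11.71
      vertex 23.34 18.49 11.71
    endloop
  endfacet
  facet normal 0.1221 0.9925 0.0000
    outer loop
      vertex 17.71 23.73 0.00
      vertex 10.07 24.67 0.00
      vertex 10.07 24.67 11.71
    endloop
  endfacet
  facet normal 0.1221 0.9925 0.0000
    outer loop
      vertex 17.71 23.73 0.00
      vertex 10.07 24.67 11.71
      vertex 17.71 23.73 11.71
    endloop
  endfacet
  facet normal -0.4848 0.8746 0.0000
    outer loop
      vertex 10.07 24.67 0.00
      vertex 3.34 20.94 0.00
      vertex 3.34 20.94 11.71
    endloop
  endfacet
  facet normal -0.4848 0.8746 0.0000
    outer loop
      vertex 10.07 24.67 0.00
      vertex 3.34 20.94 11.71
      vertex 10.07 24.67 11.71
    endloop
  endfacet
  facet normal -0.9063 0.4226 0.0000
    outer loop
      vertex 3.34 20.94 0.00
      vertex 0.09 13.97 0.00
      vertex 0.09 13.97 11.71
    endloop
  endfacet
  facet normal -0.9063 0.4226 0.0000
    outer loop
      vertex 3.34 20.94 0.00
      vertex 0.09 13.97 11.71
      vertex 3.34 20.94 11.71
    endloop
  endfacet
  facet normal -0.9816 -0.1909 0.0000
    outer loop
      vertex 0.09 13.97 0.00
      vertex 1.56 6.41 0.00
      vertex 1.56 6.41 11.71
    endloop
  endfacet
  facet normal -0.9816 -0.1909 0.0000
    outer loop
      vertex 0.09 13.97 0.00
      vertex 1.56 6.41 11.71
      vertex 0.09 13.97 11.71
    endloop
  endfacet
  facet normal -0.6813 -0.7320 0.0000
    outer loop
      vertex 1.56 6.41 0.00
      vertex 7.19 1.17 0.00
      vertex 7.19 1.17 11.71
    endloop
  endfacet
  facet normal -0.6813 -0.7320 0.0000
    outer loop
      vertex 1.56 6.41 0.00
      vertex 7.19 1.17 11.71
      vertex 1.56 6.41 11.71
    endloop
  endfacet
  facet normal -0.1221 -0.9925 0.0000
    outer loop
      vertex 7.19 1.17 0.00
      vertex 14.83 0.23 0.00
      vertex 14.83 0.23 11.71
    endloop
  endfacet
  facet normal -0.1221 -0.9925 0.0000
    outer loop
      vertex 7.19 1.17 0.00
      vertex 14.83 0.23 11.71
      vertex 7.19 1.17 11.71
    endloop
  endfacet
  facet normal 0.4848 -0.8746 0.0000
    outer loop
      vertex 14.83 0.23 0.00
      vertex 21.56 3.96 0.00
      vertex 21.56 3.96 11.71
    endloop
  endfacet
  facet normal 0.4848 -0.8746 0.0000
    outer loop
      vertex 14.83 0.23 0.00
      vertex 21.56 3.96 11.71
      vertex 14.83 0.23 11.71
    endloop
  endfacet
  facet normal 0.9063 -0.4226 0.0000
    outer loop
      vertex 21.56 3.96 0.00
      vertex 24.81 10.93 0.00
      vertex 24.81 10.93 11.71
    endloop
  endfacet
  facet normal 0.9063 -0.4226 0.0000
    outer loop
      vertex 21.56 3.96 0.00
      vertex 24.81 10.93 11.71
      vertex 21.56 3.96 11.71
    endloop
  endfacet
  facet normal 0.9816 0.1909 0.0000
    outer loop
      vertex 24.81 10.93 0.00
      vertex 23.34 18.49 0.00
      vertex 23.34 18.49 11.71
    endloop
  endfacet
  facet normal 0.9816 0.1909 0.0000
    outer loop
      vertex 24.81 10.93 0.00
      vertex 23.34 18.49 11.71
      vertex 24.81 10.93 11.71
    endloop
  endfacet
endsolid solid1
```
; perimeter-only toolpath
G21 ; units = mm
G90 ; absolute positioning
G28 ; home
; layer 1
G0 Z2.34
G0 X23.34 Y18.49
G1 X17.71 Y23.73
G1 X10.07 Y24.67
G1 X3.34 Y20.94
G1 X0.09 Y13.97
G1 X1.56 Y6.41
G1 X7.19 Y1.17
G1 X14.83 Y0.23
G1 X21.56 Y3.96
G1 X24.81 Y10.93
G1 X23.34 Y18.49
; layer 2
G0 Z4.68
G0 X23.34 Y18.49
G1 X17.71 Y23.73
G1 X10.07 Y24.67
G1 X3.34 Y20.94
G1 X0.09 Y13.97
G1 X1.56 Y6.41
G1 X7.19 Y1.17
G1 X14.83 Y0.23
G1 X21.56 Y3.96
G1 X24.81 Y10.93
G1 X23.34 Y18.49
; layer 3
G0 Z7.03
G0 X23.34 Y18.49
G1 X17.71 Y23.73
G1 X10.07 Y24.67
G1 X3.34 Y20.94
G1 X0.09 Y13.97
G1 X1.56 Y6.41
G1 X7.19 Y1.17
G1 X14.83 Y0.23
G1 X21.56 Y3.96
G1 X24.81 Y10.93
G1 X23.34 Y18.49
; layer 4
G0 Z9.37
G0 X23.34 Y18.49
G1 X17.71 Y23.73
G1 X10.07 Y24.67
G1 X3.34 Y20.94
G1 X0.09 Y13.97
G1 X1.56 Y6.41
G1 X7.19 Y1.17
G1 X14.83 Y0.23
G1 X21.56 Y3.96
G1 X24.81 Y10.93
G1 X23.34 Y18.49
; layer 5
G0 Z11.71
G0 X23.34 Y18.49
G1 X17.71 Y23.73
G1 X10.07 Y24.67
G1 X3.34 Y20.94
G1 X0.09 Y13.97
G1 X1.56 Y6.41
G1 X7.19 Y1.17
G1 X14.83 Y0.23
G1 X21.56 Y3.96
G1 X24.81 Y10.93
G1 X23.34 Y18.49
M2 ; end

The solid is a regular 10-sided prism (a cylinder approximated with 10 flat sides), circumscribed radius ≈ 12.4 mm, height ≈ 11.7 mm. Slicing at Δz = 2.34 mm — 5 equal slices spanning the solid's height, so layer i sits at z = i·h/5 — gives 5 non-empty perimeters. Each is a 10-segment closed polygon; G0 lifts to the layer z and rapids to the start vertex, then G1 traces the edges.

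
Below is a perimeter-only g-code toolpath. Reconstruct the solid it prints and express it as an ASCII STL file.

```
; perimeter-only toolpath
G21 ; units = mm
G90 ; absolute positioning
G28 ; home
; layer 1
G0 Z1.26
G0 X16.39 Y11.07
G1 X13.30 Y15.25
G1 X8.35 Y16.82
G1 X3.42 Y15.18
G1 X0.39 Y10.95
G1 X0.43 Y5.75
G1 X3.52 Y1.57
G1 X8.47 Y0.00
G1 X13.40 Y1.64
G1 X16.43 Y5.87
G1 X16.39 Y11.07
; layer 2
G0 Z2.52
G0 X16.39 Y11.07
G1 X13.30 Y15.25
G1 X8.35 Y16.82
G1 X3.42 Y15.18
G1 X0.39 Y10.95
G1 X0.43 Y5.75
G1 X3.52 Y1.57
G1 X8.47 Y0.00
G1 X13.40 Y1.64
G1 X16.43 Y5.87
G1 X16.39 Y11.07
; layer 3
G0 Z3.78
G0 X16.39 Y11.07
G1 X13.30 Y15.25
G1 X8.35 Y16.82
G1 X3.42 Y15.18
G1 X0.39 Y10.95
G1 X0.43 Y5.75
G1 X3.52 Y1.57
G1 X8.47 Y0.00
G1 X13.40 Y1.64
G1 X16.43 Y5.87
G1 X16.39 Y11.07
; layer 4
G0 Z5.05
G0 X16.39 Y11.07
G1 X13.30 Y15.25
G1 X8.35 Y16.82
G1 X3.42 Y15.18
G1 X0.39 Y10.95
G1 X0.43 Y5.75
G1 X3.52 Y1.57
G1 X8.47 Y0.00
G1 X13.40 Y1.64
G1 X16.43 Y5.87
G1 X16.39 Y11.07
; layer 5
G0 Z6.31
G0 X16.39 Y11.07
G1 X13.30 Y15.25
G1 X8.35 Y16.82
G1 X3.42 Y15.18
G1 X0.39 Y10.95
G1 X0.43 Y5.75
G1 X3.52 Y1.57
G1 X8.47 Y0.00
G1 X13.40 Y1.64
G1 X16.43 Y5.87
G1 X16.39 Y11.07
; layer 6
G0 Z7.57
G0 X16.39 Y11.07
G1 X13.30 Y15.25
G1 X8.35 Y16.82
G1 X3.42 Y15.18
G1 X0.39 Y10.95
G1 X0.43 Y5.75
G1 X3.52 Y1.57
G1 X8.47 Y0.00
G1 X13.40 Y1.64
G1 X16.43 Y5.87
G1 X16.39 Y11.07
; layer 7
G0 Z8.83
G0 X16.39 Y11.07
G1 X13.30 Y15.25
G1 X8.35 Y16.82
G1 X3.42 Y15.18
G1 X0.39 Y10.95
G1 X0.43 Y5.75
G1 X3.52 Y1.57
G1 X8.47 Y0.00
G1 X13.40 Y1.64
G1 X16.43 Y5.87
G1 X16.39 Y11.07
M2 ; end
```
solid part
  facet normal 0.0000 0.0000 -1.0000
    outer loop
      vertex 8.35 16.82 0.00
      vertex 13.30 15.25 0.00
      vertex 16.39 11.07 0.00
    endloop
  endfacet
  facet normal 0.0000 0.0000 -1.0000
    outer loop
      vertex 3.42 15.18 0.00
      vertex 8.35 16.82 0.00
      vertex 16.39 11.07 0.00
    endloop
  endfacet
  facet normal 0.0000 0.0000 -1.0000
    outer loop
      vertex 0.39 10.95 0.00
      vertex 3.42 15.18 0.00
      vertex 16.39 11.07 0.00
    endloop
  endfacet
  facet normal 0.0000 0.0000 -1.0000
    outer loop
      vertex 0.43 5.75 0.00
      vertex 0.39 10.95 0.00
      vertex 16.39 11.07 0.00
    endloop
  endfacet
  facet normal 0.0000 0.0000 -1.0000
    outer loop
      vertex 3.52 1.57 0.00
      vertex 0.43 5.75 0.00
      vertex 16.39 11.07 0.00
    endloop
  endfacet
  facet normal 0.0000 0.0000 -1.0000
    outer loop
      vertex 8.47 0.00 0.00
      vertex 3.52 1.57 0.00
      vertex 16.39 11.07 0.00
    endloop
  endfacet
  facet normal 0.0000 0.0000 -1.0000
    outer loop
      vertex 13.40 1.64 0.00
      vertex 8.47 0.00 0.00
      vertex 16.39 11.07 0.00
    endloop
  endfacet
  facet normal 0.0000 0.0000 -1.0000
    outer loop
      vertex 16.43 5.87 0.00
      vertex 13.40 1.64 0.00
      vertex 16.39 11.07 0.00
    endloop
  endfacet
  facet normal 0.0000 0.0000 1.0000
    outer loop
      vertex 16.39 11.07 8.83
      vertex 13.30 15.25 8.83
      vertex 8.35 16.82 8.83
    endloop
  endfacet
  facet normal 0.0000 0.0000 1.0000
    outer loop
      vertex 16.39 11.07 8.83
      vertex 8.35 16.82 8.83
      vertex 3.42 15.18 8.83
    endloop
  endfacet
  facet normal 0.0000 0.0000 1.0000
    outer loop
      vertex 16.39 11.07 8.83
      vertex 3.42 15.18 8.83
      vertex 0.39 10.95 8.83
    endloop
  endfacet
  facet normal 0.0000 0.0000 1.0000
    outer loop
      vertex 16.39 11.07 8.83
      vertex 0.39 10.95 8.83
      vertex 0.43 5.75 8.83
    endloop
  endfacet
  facet normal 0.0000 0.0000 1.0000
    outer loop
      vertex 16.39 11.07 8.83
      vertex 0.43 5.75 8.83
      vertex 3.52 1.57 8.83
    endloop
  endfacet
  facet normal 0.0000 0.0000 1.0000
    outer loop
      vertex 16.39 11.07 8.83
      vertex 3.52 1.57 8.83
      vertex 8.47 0.00 8.83
    endloop
  endfacet
  facet normal 0.0000 0.0000 1.0000
    outer loop
      vertex 16.39 11.07 8.83
      vertex 8.47 0.00 8.83
      vertex 13.40 1.64 8.83
    endloop
  endfacet
  facet normal 0.0000 0.0000 1.0000
    outer loop
      vertex 16.39 11.07 8.83
      vertex 13.40 1.64 8.83
      vertex 16.43 5.87 8.83
    endloop
  endfacet
  facet normal 0.8041 0.5944 0.0000
    outer loop
      vertex 16.39 11.07 0.00
      vertex 13.30 15.25 0.00
      vertex 13.30 15.25 8.83
    endloop
  endfacet
  facet normal 0.8041 0.5944 0.0000
    outer loop
      vertex 16.39 11.07 0.00
      vertex 13.30 15.25 8.83
      vertex 16.39 11.07 8.83
    endloop
  endfacet
  facet normal 0.3023 0.9532 0.0000
    outer loop
      vertex 13.30 15.25 0.00
      vertex 8.35 16.82 0.00
      vertex 8.35 16.82 8.83
    endloop
  endfacet
  facet normal 0.3023 0.9532 0.0000
    outer loop
      vertex 13.30 15.25 0.00
      vertex 8.35 16.82 8.83
      vertex 13.30 15.25 8.83
    endloop
  endfacet
  facet normal -0.3157 0.9489 0.0000
    outer loop
      vertex 8.35 16.82 0.00
      vertex 3.42 15.18 0.00
      vertex 3.42 15.18 8.83
    endloop
  endfacet
  facet normal -0.3157 0.9489 0.0000
    outer loop
      vertex 8.35 16.82 0.00
      vertex 3.42 15.18 8.83
      vertex 8.35 16.82 8.83
    endloop
  endfacet
  facet normal -0.8130 0.5823 0.0000
    outer loop
      vertex 3.42 15.18 0.00
      vertex 0.39 10.95 0.00
      vertex 0.39 10.95 8.83
    endloop
  endfacet
  facet normal -0.8130 0.5823 0.0000
    outer loop
      vertex 3.42 15.18 0.00
      vertex 0.39 10.95 8.83
      vertex 3.42 15.18 8.83
    endloop
  endfacet
  facet normal -1.0000 -0.0077 0.0000
    outer loop
      vertex 0.39 10.95 0.00
      vertex 0.43 5.75 0.00
      vertex 0.43 5.75 8.83
    endloop
  endfacet
  facet normal -1.0000 -0.0077 0.0000
    outer loop
      vertex 0.39 10.95 0.00
      vertex 0.43 5.75 8.83
      vertex 0.39 10.95 8.83
    endloop
  endfacet
  facet normal -0.8041 -0.5944 0.0000
    outer loop
      vertex 0.43 5.75 0.00
      vertex 3.52 1.57 0.00
      vertex 3.52 1.57 8.83
    endloop
  endfacet
  facet normal -0.8041 -0.5944 0.0000
    outer loop
      vertex 0.43 5.75 0.00
      vertex 3.52 1.57 8.83
      vertex 0.43 5.75 8.83
    endloop
  endfacet
  facet normal -0.3023 -0.9532 0.0000
    outer loop
      vertex 3.52 1.57 0.00
      vertex 8.47 0.00 0.00
      vertex 8.47 0.00 8.83
    endloop
  endfacet
  facet normal -0.3023 -0.9532 0.0000
    outer loop
      vertex 3.52 1.57 0.00
      vertex 8.47 0.00 8.83
      vertex 3.52 1.57 8.83
    endloop
  endfacet
  facet normal 0.3157 -0.9489 0.0000
    outer loop
      vertex 8.47 0.00 0.00
      vertex 13.40 1.64 0.00
      vertex 13.40 1.64 8.83
    endloop
  endfacet
  facet normal 0.3157 -0.9489 0.0000
    outer loop
      vertex 8.47 0.00 0.00
      vertex 13.40 1.64 8.83
      vertex 8.47 0.00 8.83
    endloop
  endfacet
  facet normal 0.8130 -0.5823 0.0000
    outer loop
      vertex 13.40 1.64 0.00
      vertex 16.43 5.87 0.00
      vertex 16.43 5.87 8.83
    endloop
  endfacet
  facet normal 0.8130 -0.5823 0.0000
    outer loop
      vertex 13.40 1.64 0.00
      vertex 16.43 5.87 8.83
      vertex 13.40 1.64 8.83
    endloop
  endfacet
  facet normal 1.0000 0.0077 0.0000
    outer loop
      vertex 16.43 5.87 0.00
      vertex 16.39 11.07 0.00
      vertex 16.39 11.07 8.83
    endloop
  endfacet
  facet normal 1.0000 0.0077 0.0000
    outer loop
      vertex 16.43 5.87 0.00
      vertex 16.39 11.07 8.83
      vertex 16.43 5.87 8.83
    endloop
  endfacet
endsolid part

The G0 Z moves step by Δz≈1.26 mm. Every layer's G1 loop is the same polygon, so the solid is a straight extrusion of it from z=0 to z≈8.83. Closing with flat bottom and top caps and triangulating gives 36 facets — a regular 10-sided prism (a cylinder approximated with 10 flat sides), circumscribed radius ≈ 8.41 mm, height ≈ 8.83 mm.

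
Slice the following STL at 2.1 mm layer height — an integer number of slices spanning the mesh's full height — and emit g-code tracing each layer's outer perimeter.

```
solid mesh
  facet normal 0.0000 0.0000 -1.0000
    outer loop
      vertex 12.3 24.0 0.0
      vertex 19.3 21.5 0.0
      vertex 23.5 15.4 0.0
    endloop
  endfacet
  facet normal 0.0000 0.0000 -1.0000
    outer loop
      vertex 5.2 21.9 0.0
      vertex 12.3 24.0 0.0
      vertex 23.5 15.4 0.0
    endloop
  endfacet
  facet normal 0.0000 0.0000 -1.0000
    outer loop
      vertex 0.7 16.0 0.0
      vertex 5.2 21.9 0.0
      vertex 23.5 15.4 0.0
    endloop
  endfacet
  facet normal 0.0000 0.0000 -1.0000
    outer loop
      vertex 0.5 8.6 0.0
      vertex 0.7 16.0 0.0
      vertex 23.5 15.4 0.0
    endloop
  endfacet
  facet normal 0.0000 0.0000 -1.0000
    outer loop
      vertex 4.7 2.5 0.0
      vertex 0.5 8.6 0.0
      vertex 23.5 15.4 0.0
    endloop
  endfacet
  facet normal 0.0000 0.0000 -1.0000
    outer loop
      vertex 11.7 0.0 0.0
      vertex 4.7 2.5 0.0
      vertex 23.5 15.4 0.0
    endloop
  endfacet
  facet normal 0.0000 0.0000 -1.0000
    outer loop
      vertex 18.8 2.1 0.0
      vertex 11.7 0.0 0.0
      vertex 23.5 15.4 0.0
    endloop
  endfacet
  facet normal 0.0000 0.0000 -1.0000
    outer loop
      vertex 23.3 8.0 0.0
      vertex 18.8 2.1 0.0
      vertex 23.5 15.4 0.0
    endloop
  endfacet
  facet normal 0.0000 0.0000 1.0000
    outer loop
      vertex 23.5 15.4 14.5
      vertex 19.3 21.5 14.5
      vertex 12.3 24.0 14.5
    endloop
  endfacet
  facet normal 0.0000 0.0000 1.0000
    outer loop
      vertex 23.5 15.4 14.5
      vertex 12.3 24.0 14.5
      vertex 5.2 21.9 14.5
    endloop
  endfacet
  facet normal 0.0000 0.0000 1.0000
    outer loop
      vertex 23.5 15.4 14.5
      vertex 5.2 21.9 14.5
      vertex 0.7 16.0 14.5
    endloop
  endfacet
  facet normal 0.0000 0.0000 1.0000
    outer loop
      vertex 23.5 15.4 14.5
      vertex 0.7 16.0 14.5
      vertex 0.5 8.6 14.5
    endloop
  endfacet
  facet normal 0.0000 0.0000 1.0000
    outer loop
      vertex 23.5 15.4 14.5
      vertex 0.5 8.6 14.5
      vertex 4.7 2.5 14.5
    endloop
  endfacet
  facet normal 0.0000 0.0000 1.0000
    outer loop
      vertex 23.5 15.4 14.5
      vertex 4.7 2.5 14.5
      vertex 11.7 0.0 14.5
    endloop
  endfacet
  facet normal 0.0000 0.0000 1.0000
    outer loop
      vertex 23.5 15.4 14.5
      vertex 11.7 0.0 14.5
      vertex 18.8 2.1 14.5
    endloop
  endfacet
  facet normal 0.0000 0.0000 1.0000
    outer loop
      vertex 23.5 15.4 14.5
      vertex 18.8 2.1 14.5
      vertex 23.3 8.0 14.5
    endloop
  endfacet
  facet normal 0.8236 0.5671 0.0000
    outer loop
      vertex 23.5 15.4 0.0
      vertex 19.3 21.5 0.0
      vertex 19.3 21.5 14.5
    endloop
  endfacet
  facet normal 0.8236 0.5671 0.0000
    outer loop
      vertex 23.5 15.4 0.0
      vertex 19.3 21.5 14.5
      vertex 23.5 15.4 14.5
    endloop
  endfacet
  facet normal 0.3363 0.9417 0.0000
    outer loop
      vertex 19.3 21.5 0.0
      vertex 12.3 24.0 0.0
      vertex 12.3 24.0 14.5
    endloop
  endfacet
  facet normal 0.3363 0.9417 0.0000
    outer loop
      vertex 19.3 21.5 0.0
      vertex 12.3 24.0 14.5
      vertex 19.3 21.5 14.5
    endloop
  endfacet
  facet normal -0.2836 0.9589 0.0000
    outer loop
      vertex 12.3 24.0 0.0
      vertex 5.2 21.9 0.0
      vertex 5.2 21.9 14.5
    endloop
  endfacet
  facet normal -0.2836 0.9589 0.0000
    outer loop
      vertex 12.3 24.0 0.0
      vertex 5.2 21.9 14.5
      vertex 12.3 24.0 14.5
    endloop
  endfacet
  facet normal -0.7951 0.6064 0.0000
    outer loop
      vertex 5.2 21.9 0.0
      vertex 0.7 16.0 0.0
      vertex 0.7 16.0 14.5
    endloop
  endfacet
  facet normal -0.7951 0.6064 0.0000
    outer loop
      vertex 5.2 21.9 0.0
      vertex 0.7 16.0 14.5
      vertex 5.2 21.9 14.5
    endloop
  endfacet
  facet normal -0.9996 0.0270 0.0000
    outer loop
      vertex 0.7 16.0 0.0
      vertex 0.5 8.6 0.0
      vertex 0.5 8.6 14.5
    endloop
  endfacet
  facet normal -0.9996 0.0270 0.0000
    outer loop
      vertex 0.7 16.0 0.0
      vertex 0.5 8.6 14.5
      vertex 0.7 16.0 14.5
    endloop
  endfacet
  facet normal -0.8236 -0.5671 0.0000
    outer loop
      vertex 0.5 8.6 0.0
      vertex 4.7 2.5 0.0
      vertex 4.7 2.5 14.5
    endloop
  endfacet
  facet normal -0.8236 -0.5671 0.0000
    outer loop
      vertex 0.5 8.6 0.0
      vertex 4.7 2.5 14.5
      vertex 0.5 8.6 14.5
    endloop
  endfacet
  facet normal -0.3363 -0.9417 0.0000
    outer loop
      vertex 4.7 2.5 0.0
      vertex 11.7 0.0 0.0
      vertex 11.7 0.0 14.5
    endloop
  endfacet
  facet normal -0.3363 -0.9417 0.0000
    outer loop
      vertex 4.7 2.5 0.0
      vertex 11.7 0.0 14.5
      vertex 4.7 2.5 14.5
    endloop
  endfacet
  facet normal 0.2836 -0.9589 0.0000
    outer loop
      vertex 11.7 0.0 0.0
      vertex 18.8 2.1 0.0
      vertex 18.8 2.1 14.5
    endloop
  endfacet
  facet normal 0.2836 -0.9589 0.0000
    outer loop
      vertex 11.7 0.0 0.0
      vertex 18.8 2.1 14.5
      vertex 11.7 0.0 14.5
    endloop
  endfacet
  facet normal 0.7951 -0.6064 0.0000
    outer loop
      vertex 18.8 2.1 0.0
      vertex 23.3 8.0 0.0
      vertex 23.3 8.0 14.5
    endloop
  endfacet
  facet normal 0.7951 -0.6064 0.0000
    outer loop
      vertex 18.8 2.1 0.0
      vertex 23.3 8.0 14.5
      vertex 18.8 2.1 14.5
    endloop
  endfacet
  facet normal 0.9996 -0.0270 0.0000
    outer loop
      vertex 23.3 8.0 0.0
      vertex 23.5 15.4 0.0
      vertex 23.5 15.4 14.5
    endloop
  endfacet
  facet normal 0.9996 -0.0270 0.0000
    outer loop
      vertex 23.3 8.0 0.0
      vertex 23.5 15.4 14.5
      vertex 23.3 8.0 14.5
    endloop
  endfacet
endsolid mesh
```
; perimeter-only toolpath
G21 ; units = mm
G90 ; absolute positioning
G28 ; home
; layer 1
G0 Z2.1
G0 X23.5 Y15.4
G1 X19.3 Y21.5
G1 X12.3 Y24.0
G1 X5.2 Y21.9
G1 X0.7 Y16.0
G1 X0.5 Y8.6
G1 X4.7 Y2.5
G1 X11.7 Y0.0
G1 X18.8 Y2.1
G1 X23.3 Y8.0
G1 X23.5 Y15.4
; layer 2
G0 Z4.1
G0 X23.5 Y15.4
G1 X19.3 Y21.5
G1 X12.3 Y24.0
G1 X5.2 Y21.9
G1 X0.7 Y16.0
G1 X0.5 Y8.6
G1 X4.7 Y2.5
G1 X11.7 Y0.0
G1 X18.8 Y2.1
G1 X23.3 Y8.0
G1 X23.5 Y15.4
; layer 3
G0 Z6.2
G0 X23.5 Y15.4
G1 X19.3 Y21.5
G1 X12.3 Y24.0
G1 X5.2 Y21.9
G1 X0.7 Y16.0
G1 X0.5 Y8.6
G1 X4.7 Y2.5
G1 X11.7 Y0.0
G1 X18.8 Y2.1
G1 X23.3 Y8.0
G1 X23.5 Y15.4
; layer 4
G0 Z8.3
G0 X23.5 Y15.4
G1 X19.3 Y21.5
G1 X12.3 Y24.0
G1 X5.2 Y21.9
G1 X0.7 Y16.0
G1 X0.5 Y8.6
G1 X4.7 Y2.5
G1 X11.7 Y0.0
G1 X18.8 Y2.1
G1 X23.3 Y8.0
G1 X23.5 Y15.4
; layer 5
G0 Z10.4
G0 X23.5 Y15.4
G1 X19.3 Y21.5
G1 X12.3 Y24.0
G1 X5.2 Y21.9
G1 X0.7 Y16.0
G1 X0.5 Y8.6
G1 X4.7 Y2.5
G1 X11.7 Y0.0
G1 X18.8 Y2.1
G1 X23.3 Y8.0
G1 X23.5 Y15.4
; layer 6
G0 Z12.4
G0 X23.5 Y15.4
G1 X19.3 Y21.5
G1 X12.3 Y24.0
G1 X5.2 Y21.9
G1 X0.7 Y16.0
G1 X0.5 Y8.6
G1 X4.7 Y2.5
G1 X11.7 Y0.0
G1 X18.8 Y2.1
G1 X23.3 Y8.0
G1 X23.5 Y15.4
; layer 7
G0 Z14.5
G0 X23.5 Y15.4
G1 X19.3 Y21.5
G1 X12.3 Y24.0
G1 X5.2 Y21.9
G1 X0.7 Y16.0
G1 X0.5 Y8.6
G1 X4.7 Y2.5
G1 X11.7 Y0.0
G1 X18.8 Y2.1
G1 X23.3 Y8.0
G1 X23.5 Y15.4
M2 ; end

The solid is a regular 10-sided prism (a cylinder approximated with 10 flat sides), circumscribed radius ≈ 12 mm, height ≈ 14.5 mm. Slicing at Δz = 2.1 mm — 7 equal slices spanning the solid's height, so layer i sits at z = i·h/7 — gives 7 non-empty perimeters. Each is a 10-segment closed polygon; G0 lifts to the layer z and rapids to the start vertex, then G1 traces the edges.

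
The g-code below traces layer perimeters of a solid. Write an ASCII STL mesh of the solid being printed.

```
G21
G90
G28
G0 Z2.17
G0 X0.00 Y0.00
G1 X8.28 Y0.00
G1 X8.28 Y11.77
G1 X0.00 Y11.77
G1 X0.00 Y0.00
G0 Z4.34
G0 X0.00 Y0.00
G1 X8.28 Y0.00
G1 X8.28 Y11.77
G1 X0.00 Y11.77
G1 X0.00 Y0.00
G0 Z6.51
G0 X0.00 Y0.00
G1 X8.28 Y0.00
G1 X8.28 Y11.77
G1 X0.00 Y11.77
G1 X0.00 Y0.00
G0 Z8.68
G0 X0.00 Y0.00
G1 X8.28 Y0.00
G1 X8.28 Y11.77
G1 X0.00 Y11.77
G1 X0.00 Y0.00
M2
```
solid part
  facet normal 0.0000 0.0000 -1.0000
    outer loop
      vertex 8.28 11.77 0.00
      vertex 8.28 0.00 0.00
      vertex 0.00 0.00 0.00
    endloop
  endfacet
  facet normal 0.0000 0.0000 -1.0000
    outer loop
      vertex 0.00 11.77 0.00
      vertex 8.28 11.77 0.00
      vertex 0.00 0.00 0.00
    endloop
  endfacet
  facet normal 0.0000 0.0000 1.0000
    outer loop
      vertex 0.00 0.00 8.68
      vertex 8.28 0.00 8.68
      vertex 8.28 11.77 8.68
    endloop
  endfacet
  facet normal 0.0000 0.0000 1.0000
    outer loop
      vertex 0.00 0.00 8.68
      vertex 8.28 11.77 8.68
      vertex 0.00 11.77 8.68
    endloop
  endfacet
  facet normal 0.0000 -1.0000 0.0000
    outer loop
      vertex 0.00 0.00 0.00
      vertex 8.28 0.00 0.00
      vertex 8.28 0.00 8.68
    endloop
  endfacet
  facet normal 0.0000 -1.0000 0.0000
    outer loop
      vertex 0.00 0.00 0.00
      vertex 8.28 0.00 8.68
      vertex 0.00 0.00 8.68
    endloop
  endfacet
  facet normal 0.0000 1.0000 0.0000
    outer loop
      vertex 8.28 11.77 8.68
      vertex 8.28 11.77 0.00
      vertex 0.00 11.77 0.00
    endloop
  endfacet
  facet normal 0.0000 1.0000 0.0000
    outer loop
      vertex 0.00 11.77 8.68
      vertex 8.28 11.77 8.68
      vertex 0.00 11.77 0.00
    endloop
  endfacet
  facet normal -1.0000 0.0000 0.0000
    outer loop
      vertex 0.00 11.77 8.68
      vertex 0.00 11.77 0.00
      vertex 0.00 0.00 0.00
    endloop
  endfacet
  facet normal -1.0000 0.0000 0.0000
    outer loop
      vertex 0.00 0.00 8.68
      vertex 0.00 11.77 8.68
      vertex 0.00 0.00 0.00
    endloop
  endfacet
  facet normal 1.0000 0.0000 0.0000
    outer loop
      vertex 8.28 0.00 0.00
      vertex 8.28 11.77 0.00
      vertex 8.28 11.77 8.68
    endloop
  endfacet
  facet normal 1.0000 0.0000 0.0000
    outer loop
      vertex 8.28 0.00 0.00
      vertex 8.28 11.77 8.68
      vertex 8.28 0.00 8.68
    endloop
  endfacet
endsolid part

The G0 Z moves step by Δz≈2.17 mm. Every layer's G1 loop is the same polygon, so the solid is a straight extrusion of it from z=0 to z≈8.68. Closing with flat bottom and top caps and triangulating gives 12 facets — a rectangular box, roughly 8.28 × 11.8 mm footprint and 8.68 mm tall.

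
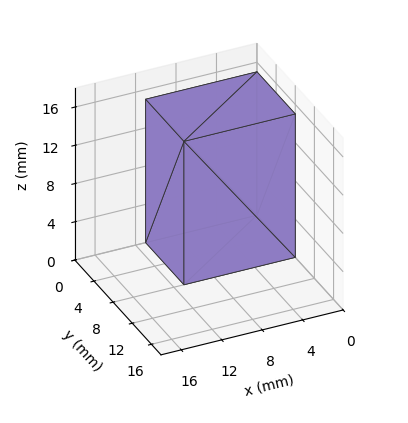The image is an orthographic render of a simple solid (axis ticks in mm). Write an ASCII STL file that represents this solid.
Reading the render: the shape is a rectangular box, roughly 11 × 8 mm footprint and 15 mm tall (dimensions read to the nearest mm from the axis ticks). For the STL, each face is triangulated and given an outward normal.

solid part
  facet normal 0.0000 0.0000 -1.0000
    outer loop
      vertex 11.000 8.000 0.000
      vertex 11.000 0.000 0.000
      vertex 0.000 0.000 0.000
    endloop
  endfacet
  facet normal 0.0000 0.0000 -1.0000
    outer loop
      vertex 0.000 8.000 0.000
      vertex 11.000 8.000 0.000
      vertex 0.000 0.000 0.000
    endloop
  endfacet
  facet normal 0.0000 0.0000 1.0000
    outer loop
      vertex 0.000 0.000 15.000
      vertex 11.000 0.000 15.000
      vertex 11.000 8.000 15.000
    endloop
  endfacet
  facet normal 0.0000 0.0000 1.0000
    outer loop
      vertex 0.000 0.000 15.000
      vertex 11.000 8.000 15.000
      vertex 0.000 8.000 15.000
    endloop
  endfacet
  facet normal 0.0000 -1.0000 0.0000
    outer loop
      vertex 0.000 0.000 0.000
      vertex 11.000 0.000 0.000
      vertex 11.000 0.000 15.000
    endloop
  endfacet
  facet normal 0.0000 -1.0000 0.0000
    outer loop
      vertex 0.000 0.000 0.000
      vertex 11.000 0.000 15.000
      vertex 0.000 0.000 15.000
    endloop
  endfacet
  facet normal 0.0000 1.0000 0.0000
    outer loop
      vertex 11.000 8.000 15.000
      vertex 11.000 8.000 0.000
      vertex 0.000 8.000 0.000
    endloop
  endfacet
  facet normal 0.0000 1.0000 0.0000
    outer loop
      vertex 0.000 8.000 15.000
      vertex 11.000 8.000 15.000
      vertex 0.000 8.000 0.000
    endloop
  endfacet
  facet normal -1.0000 0.0000 0.0000
    outer loop
      vertex 0.000 8.000 15.000
      vertex 0.000 8.000 0.000
      vertex 0.000 0.000 0.000
    endloop
  endfacet
  facet normal -1.0000 0.0000 0.0000
    outer loop
      vertex 0.000 0.000 15.000
      vertex 0.000 8.000 15.000
      vertex 0.000 0.000 0.000
    endloop
  endfacet
  facet normal 1.0000 0.0000 0.0000
    outer loop
      vertex 11.000 0.000 0.000
      vertex 11.000 8.000 0.000
      vertex 11.000 8.000 15.000
    endloop
  endfacet
  facet normal 1.0000 0.0000 0.0000
    outer loop
      vertex 11.000 0.000 0.000
      vertex 11.000 8.000 15.000
      vertex 11.000 0.000 15.000
    endloop
  endfacet
endsolid part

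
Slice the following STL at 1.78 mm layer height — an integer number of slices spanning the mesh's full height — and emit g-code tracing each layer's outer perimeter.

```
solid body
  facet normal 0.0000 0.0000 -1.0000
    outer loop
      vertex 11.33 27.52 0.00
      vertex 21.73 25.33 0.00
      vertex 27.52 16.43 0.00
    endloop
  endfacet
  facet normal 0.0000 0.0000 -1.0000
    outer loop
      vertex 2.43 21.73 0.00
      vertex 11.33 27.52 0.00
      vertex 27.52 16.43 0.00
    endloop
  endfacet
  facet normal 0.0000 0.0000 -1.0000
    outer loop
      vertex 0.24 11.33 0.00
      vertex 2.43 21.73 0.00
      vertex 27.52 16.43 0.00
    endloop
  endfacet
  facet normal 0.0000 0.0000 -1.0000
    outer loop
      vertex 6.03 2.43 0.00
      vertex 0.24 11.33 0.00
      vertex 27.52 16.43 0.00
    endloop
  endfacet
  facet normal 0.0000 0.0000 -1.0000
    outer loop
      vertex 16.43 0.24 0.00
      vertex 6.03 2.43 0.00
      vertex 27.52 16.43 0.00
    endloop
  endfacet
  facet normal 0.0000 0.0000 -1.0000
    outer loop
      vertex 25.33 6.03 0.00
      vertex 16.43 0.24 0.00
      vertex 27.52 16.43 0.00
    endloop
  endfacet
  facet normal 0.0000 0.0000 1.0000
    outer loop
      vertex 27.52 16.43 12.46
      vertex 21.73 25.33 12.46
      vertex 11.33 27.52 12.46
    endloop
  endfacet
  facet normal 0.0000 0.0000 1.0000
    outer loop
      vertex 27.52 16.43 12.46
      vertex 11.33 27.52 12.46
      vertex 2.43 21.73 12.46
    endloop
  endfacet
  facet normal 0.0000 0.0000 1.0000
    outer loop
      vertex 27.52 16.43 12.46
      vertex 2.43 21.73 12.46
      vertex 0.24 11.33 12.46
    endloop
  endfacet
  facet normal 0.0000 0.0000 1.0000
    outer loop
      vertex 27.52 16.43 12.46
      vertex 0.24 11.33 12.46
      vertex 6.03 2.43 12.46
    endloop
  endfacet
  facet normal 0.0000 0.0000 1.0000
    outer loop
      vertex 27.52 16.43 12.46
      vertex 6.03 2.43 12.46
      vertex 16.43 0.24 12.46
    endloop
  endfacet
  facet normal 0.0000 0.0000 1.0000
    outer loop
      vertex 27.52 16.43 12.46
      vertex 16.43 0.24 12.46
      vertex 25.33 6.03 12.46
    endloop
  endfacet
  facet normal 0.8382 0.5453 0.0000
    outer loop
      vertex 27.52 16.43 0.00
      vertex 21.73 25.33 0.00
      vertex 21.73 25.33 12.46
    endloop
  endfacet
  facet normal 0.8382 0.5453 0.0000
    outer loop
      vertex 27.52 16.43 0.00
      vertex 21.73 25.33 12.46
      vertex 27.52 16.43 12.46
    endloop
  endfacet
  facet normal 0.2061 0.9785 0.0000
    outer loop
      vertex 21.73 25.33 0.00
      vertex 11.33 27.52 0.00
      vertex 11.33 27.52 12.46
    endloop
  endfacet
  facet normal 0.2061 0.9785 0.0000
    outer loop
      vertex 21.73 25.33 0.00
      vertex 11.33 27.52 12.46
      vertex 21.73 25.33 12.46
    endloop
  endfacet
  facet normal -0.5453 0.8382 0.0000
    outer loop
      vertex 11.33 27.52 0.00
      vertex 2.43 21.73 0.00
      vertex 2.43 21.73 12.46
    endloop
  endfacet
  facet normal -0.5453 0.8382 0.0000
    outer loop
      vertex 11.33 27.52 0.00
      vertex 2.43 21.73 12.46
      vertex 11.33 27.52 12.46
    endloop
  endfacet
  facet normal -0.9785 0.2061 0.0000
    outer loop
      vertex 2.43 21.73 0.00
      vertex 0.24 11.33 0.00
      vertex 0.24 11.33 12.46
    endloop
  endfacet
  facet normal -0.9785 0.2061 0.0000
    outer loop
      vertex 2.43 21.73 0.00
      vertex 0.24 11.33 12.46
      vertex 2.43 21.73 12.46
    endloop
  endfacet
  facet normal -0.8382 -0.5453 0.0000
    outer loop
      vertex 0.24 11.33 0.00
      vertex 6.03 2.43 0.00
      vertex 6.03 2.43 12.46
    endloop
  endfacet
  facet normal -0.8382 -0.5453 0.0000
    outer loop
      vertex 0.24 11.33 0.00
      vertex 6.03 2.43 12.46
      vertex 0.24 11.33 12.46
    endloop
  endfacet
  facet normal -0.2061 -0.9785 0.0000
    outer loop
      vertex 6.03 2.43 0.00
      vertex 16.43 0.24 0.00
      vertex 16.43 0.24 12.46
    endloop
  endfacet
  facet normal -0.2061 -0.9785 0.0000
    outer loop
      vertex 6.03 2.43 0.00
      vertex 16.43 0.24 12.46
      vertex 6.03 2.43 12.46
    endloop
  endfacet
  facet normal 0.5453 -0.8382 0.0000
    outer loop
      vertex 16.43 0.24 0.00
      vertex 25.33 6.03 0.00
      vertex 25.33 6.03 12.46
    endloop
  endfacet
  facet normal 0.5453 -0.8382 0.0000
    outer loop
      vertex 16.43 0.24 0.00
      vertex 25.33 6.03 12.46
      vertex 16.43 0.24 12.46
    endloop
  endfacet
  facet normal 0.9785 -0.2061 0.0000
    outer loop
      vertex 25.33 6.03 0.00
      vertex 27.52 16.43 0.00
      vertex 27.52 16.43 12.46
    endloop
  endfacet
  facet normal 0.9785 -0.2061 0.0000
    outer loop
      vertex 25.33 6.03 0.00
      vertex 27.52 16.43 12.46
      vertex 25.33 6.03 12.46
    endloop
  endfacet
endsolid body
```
; perimeter-only toolpath
G21 ; units = mm
G90 ; absolute positioning
G28 ; home
; layer 1
G0 Z1.78
G0 X27.52 Y16.43
G1 X21.73 Y25.33
G1 X11.33 Y27.52
G1 X2.43 Y21.73
G1 X0.24 Y11.33
G1 X6.03 Y2.43
G1 X16.43 Y0.24
G1 X25.33 Y6.03
G1 X27.52 Y16.43
; layer 2
G0 Z3.56
G0 X27.52 Y16.43
G1 X21.73 Y25.33
G1 X11.33 Y27.52
G1 X2.43 Y21.73
G1 X0.24 Y11.33
G1 X6.03 Y2.43
G1 X16.43 Y0.24
G1 X25.33 Y6.03
G1 X27.52 Y16.43
; layer 3
G0 Z5.34
G0 X27.52 Y16.43
G1 X21.73 Y25.33
G1 X11.33 Y27.52
G1 X2.43 Y21.73
G1 X0.24 Y11.33
G1 X6.03 Y2.43
G1 X16.43 Y0.24
G1 X25.33 Y6.03
G1 X27.52 Y16.43
; layer 4
G0 Z7.12
G0 X27.52 Y16.43
G1 X21.73 Y25.33
G1 X11.33 Y27.52
G1 X2.43 Y21.73
G1 X0.24 Y11.33
G1 X6.03 Y2.43
G1 X16.43 Y0.24
G1 X25.33 Y6.03
G1 X27.52 Y16.43
; layer 5
G0 Z8.90
G0 X27.52 Y16.43
G1 X21.73 Y25.33
G1 X11.33 Y27.52
G1 X2.43 Y21.73
G1 X0.24 Y11.33
G1 X6.03 Y2.43
G1 X16.43 Y0.24
G1 X25.33 Y6.03
G1 X27.52 Y16.43
; layer 6
G0 Z10.68
G0 X27.52 Y16.43
G1 X21.73 Y25.33
G1 X11.33 Y27.52
G1 X2.43 Y21.73
G1 X0.24 Y11.33
G1 X6.03 Y2.43
G1 X16.43 Y0.24
G1 X25.33 Y6.03
G1 X27.52 Y16.43
; layer 7
G0 Z12.46
G0 X27.52 Y16.43
G1 X21.73 Y25.33
G1 X11.33 Y27.52
G1 X2.43 Y21.73
G1 X0.24 Y11.33
G1 X6.03 Y2.43
G1 X16.43 Y0.24
G1 X25.33 Y6.03
G1 X27.52 Y16.43
M2 ; end

The solid is a regular 8-sided prism (a cylinder approximated with 8 flat sides), circumscribed radius ≈ 13.9 mm, height ≈ 12.5 mm. Slicing at Δz = 1.78 mm — 7 equal slices spanning the solid's height, so layer i sits at z = i·h/7 — gives 7 non-empty perimeters. Each is a 8-segment closed polygon; G0 lifts to the layer z and rapids to the start vertex, then G1 traces the edges.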